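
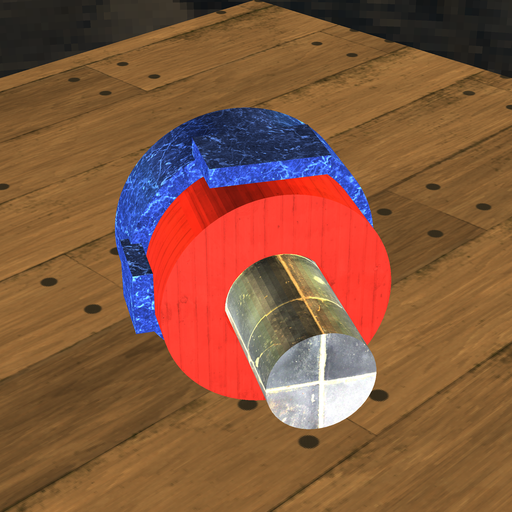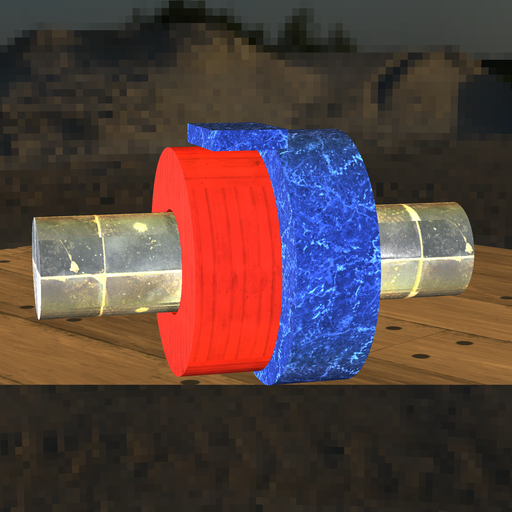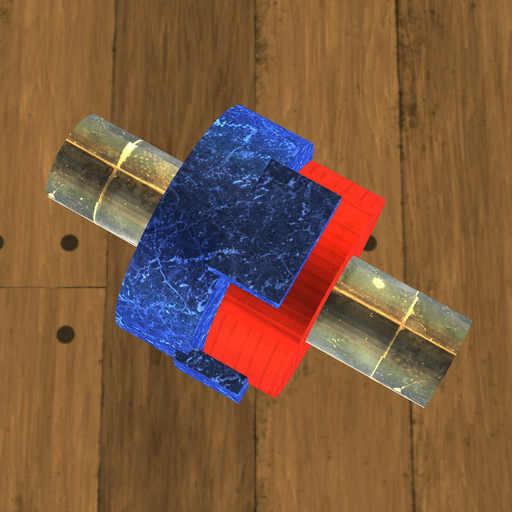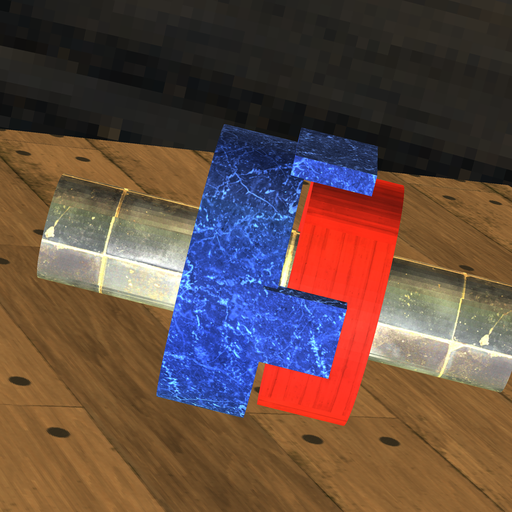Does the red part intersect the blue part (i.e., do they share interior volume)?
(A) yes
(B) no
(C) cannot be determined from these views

(B) no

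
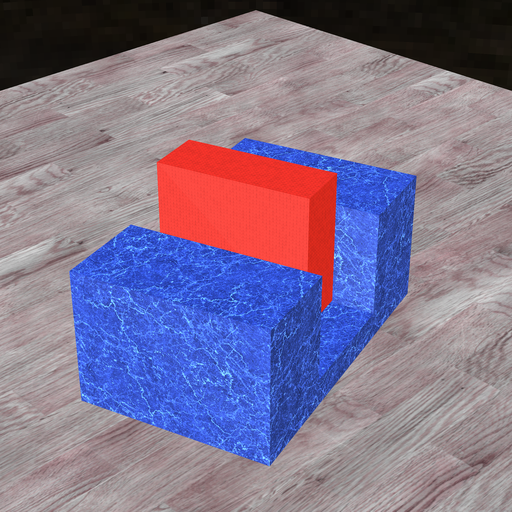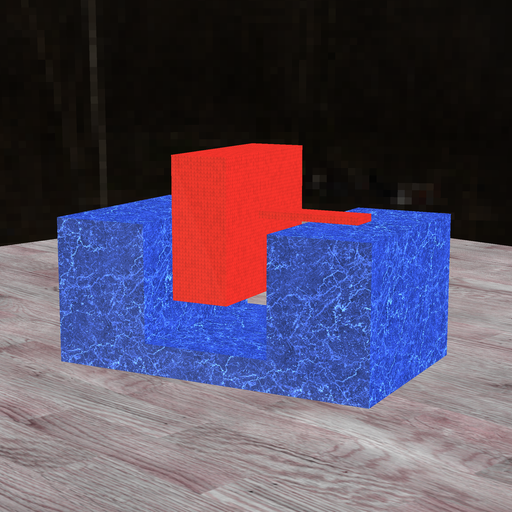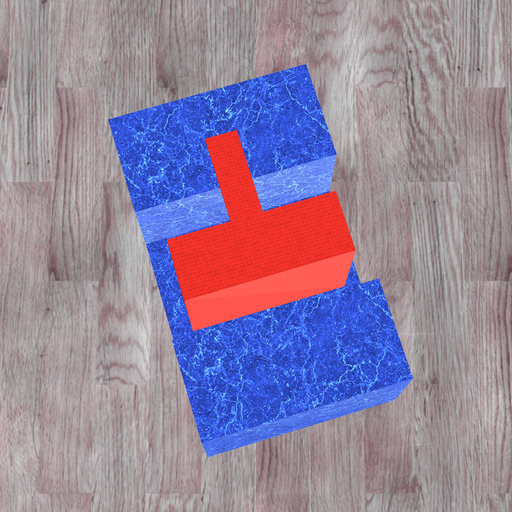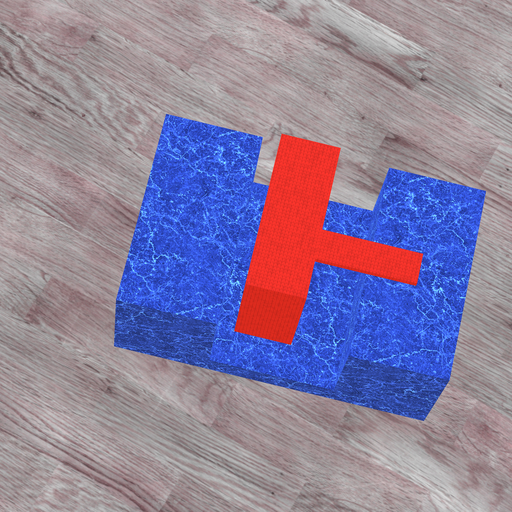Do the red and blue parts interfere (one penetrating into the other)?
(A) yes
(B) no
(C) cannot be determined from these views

(B) no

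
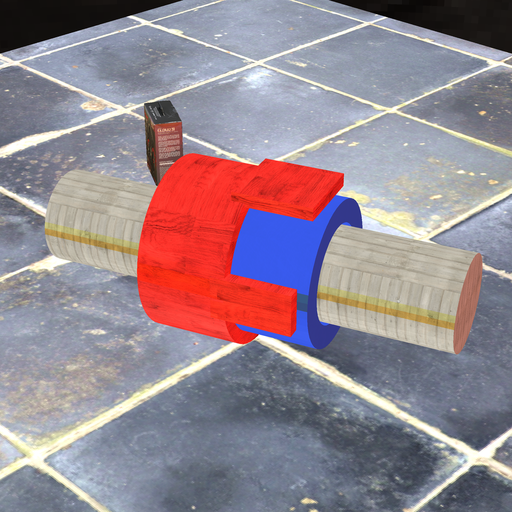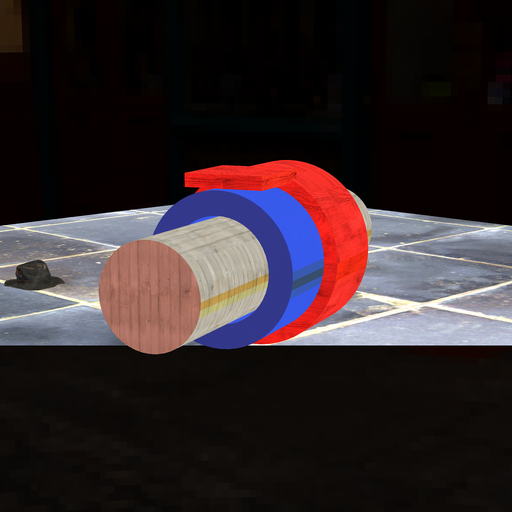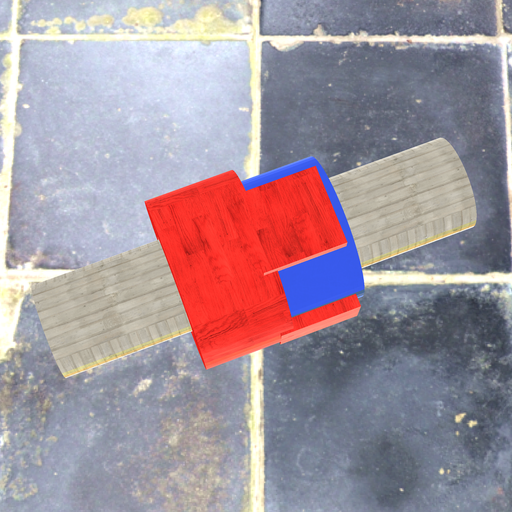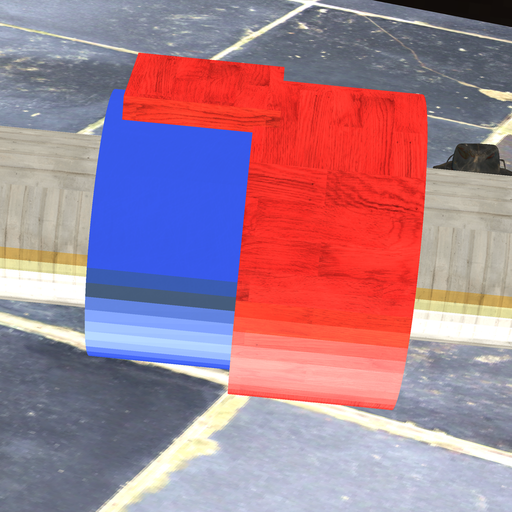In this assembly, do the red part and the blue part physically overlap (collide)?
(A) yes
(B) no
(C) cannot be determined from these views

(A) yes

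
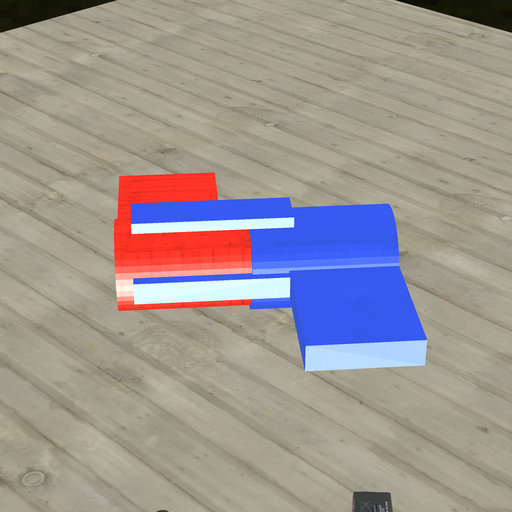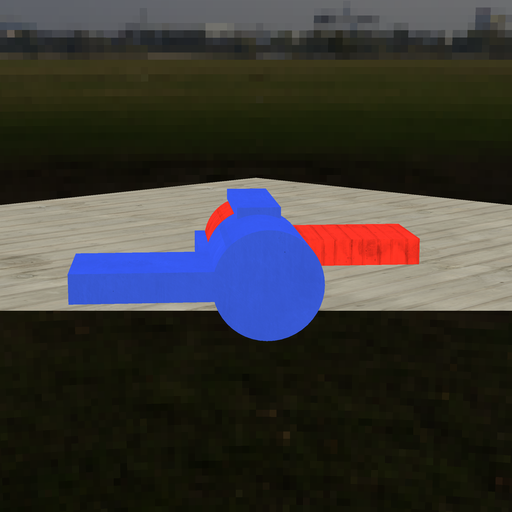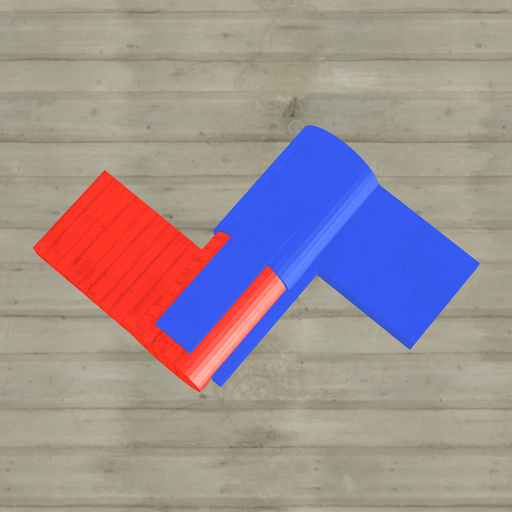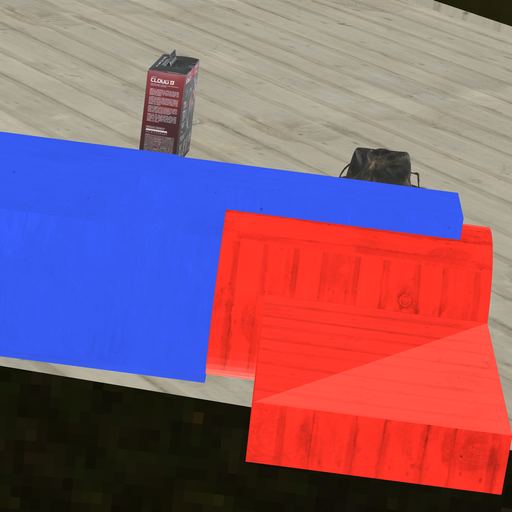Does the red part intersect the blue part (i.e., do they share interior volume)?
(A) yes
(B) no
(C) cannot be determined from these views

(A) yes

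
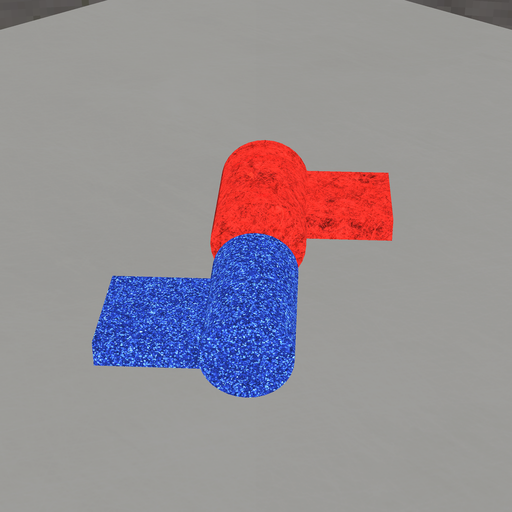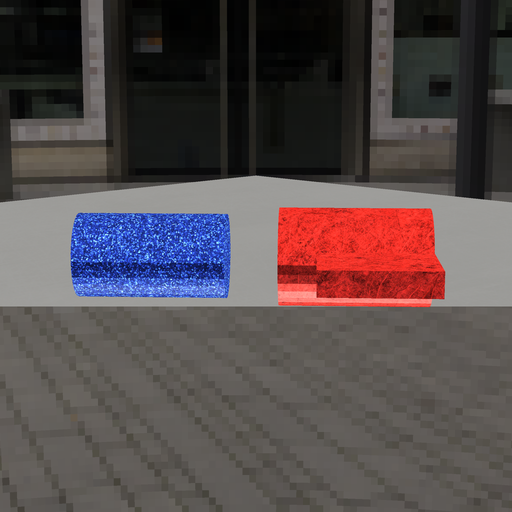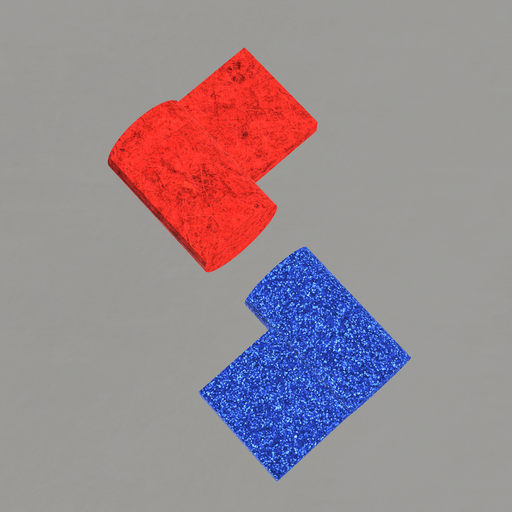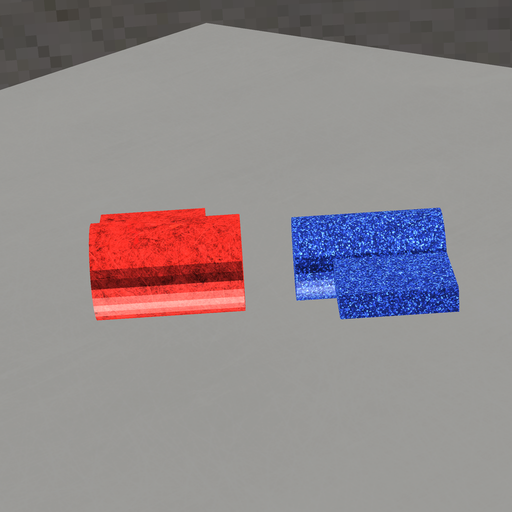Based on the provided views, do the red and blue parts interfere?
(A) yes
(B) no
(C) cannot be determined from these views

(B) no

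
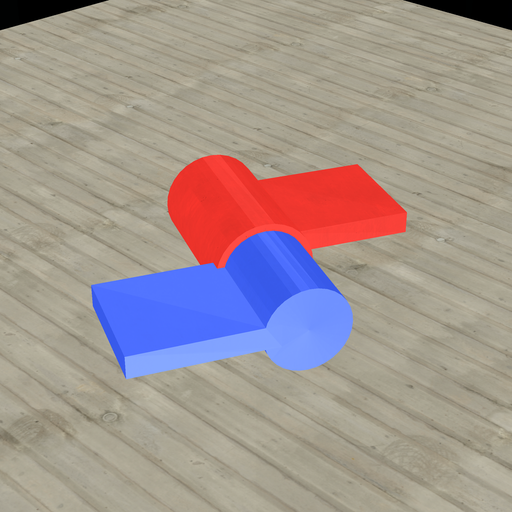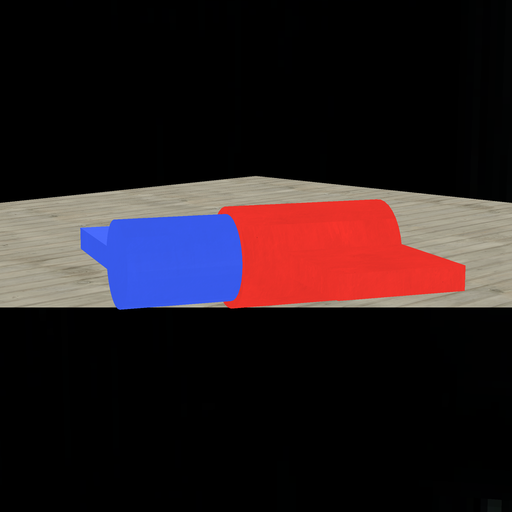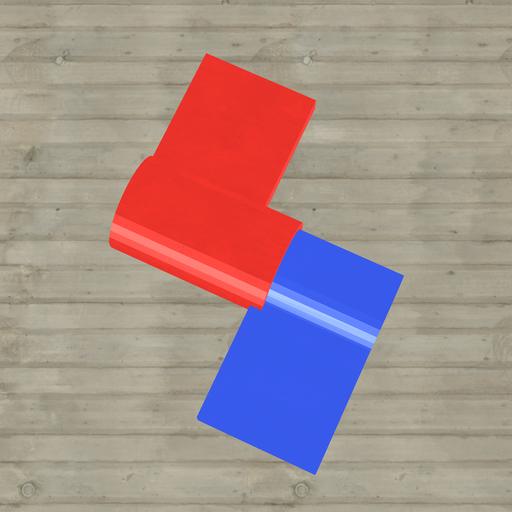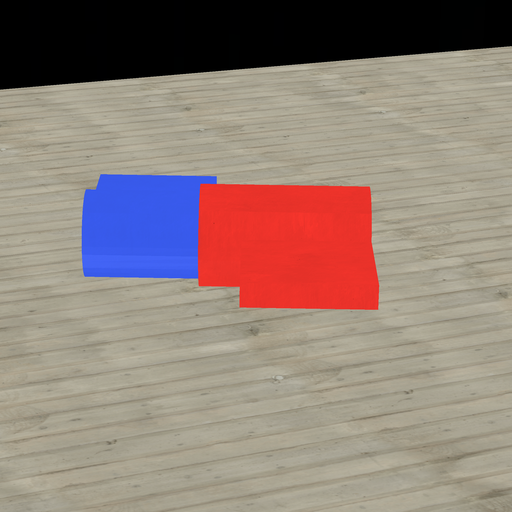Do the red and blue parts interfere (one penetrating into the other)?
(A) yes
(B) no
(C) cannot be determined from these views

(A) yes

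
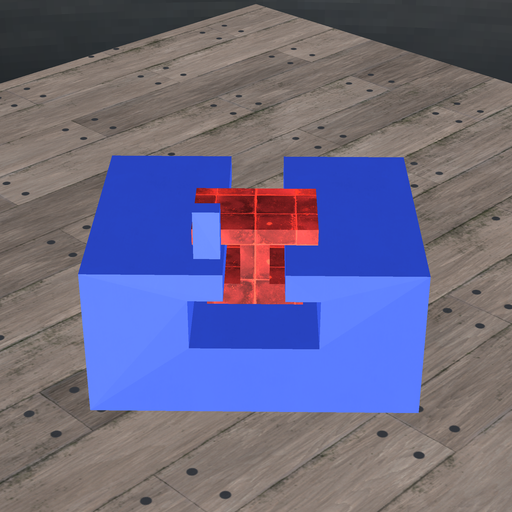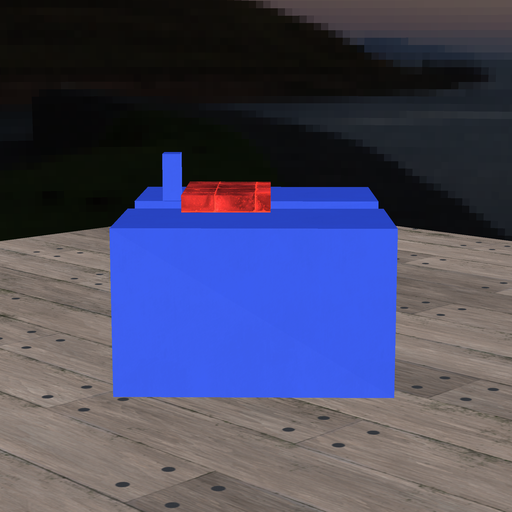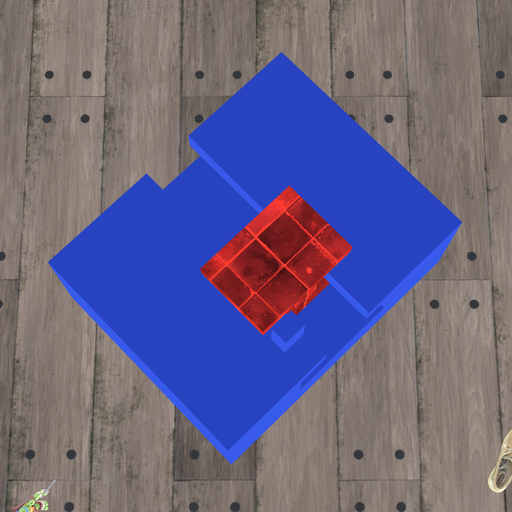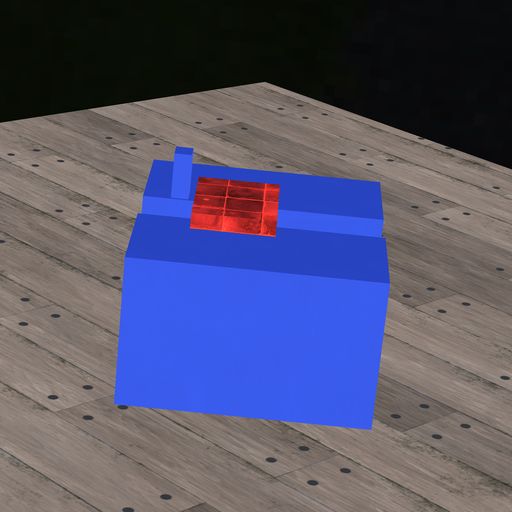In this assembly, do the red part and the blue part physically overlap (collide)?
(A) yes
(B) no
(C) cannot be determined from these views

(B) no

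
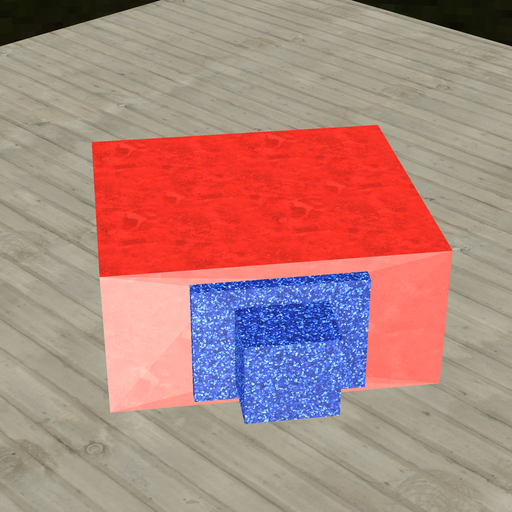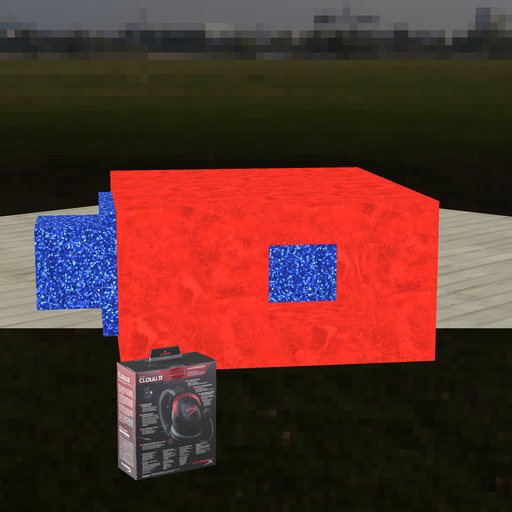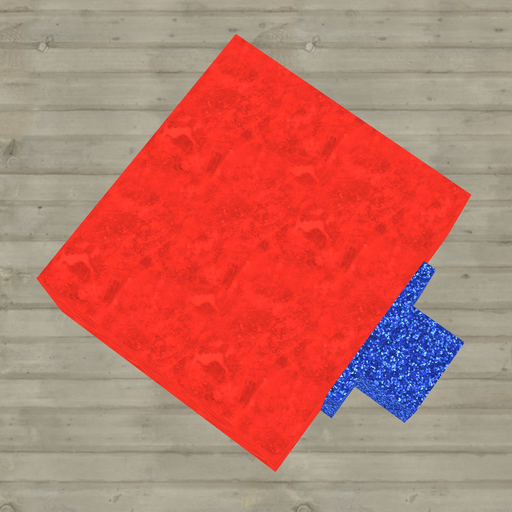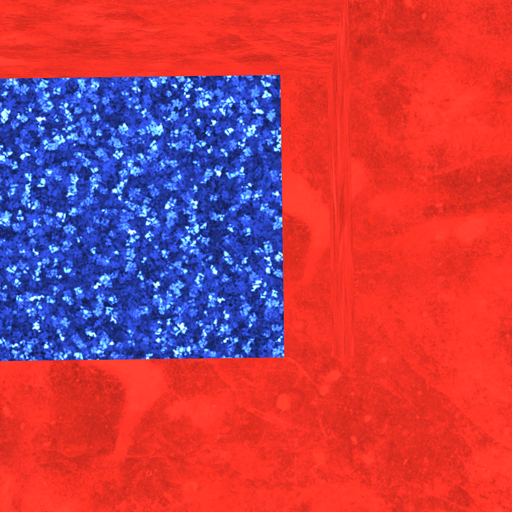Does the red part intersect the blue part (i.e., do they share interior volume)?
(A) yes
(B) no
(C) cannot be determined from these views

(A) yes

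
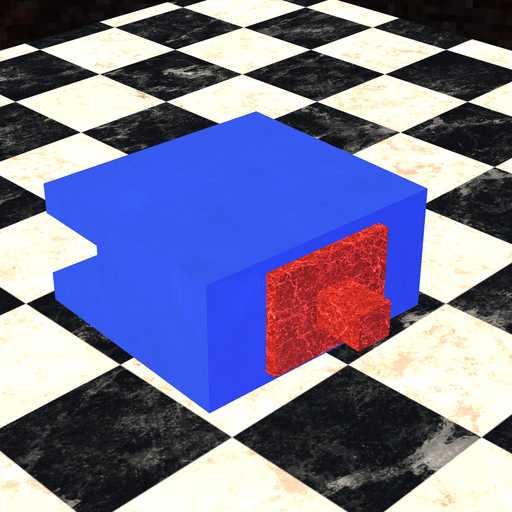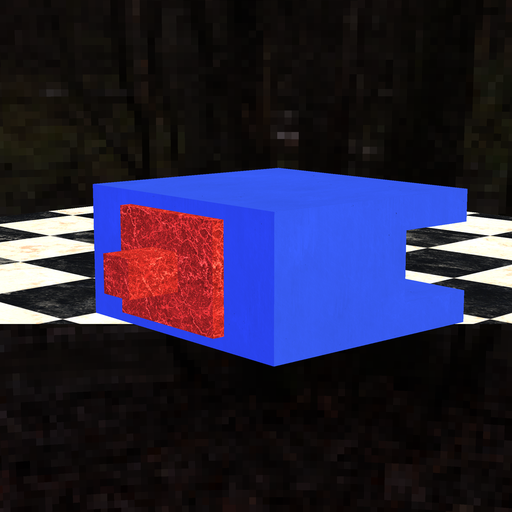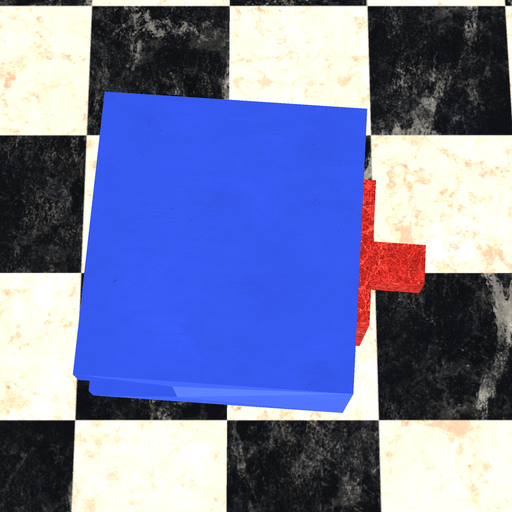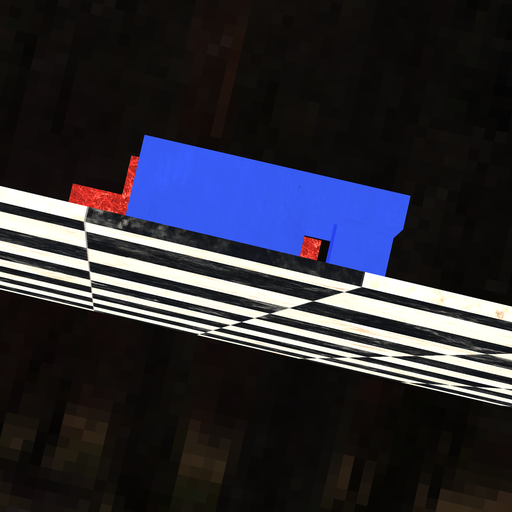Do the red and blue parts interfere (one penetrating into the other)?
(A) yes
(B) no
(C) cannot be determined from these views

(B) no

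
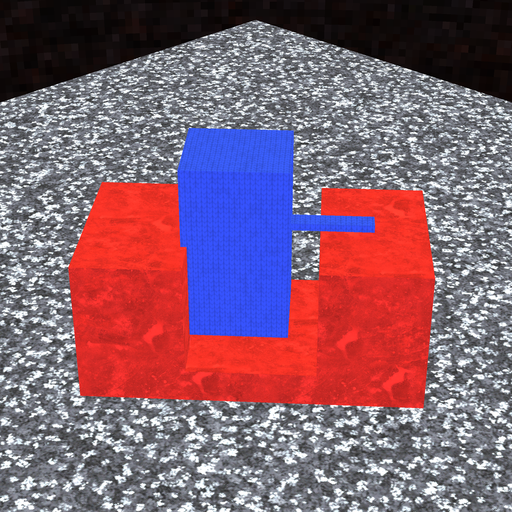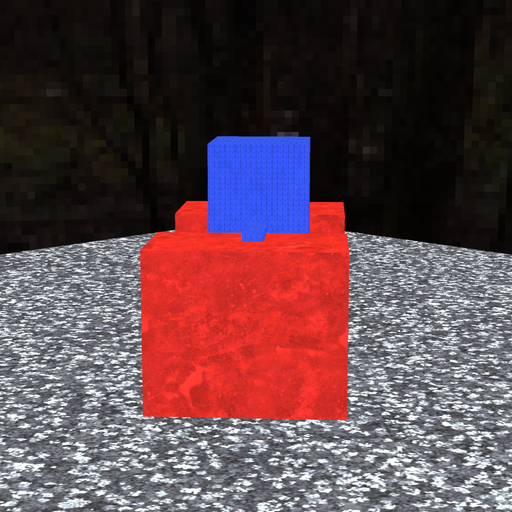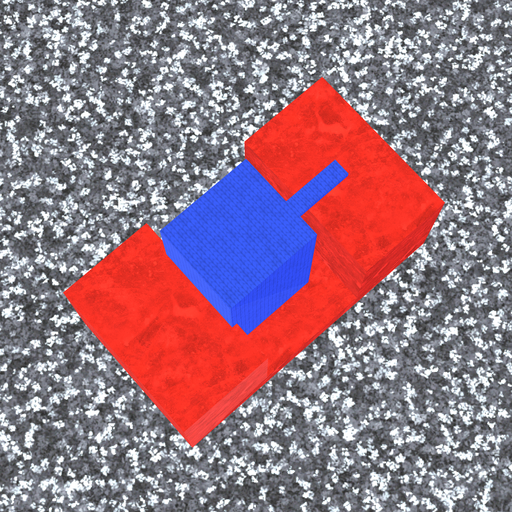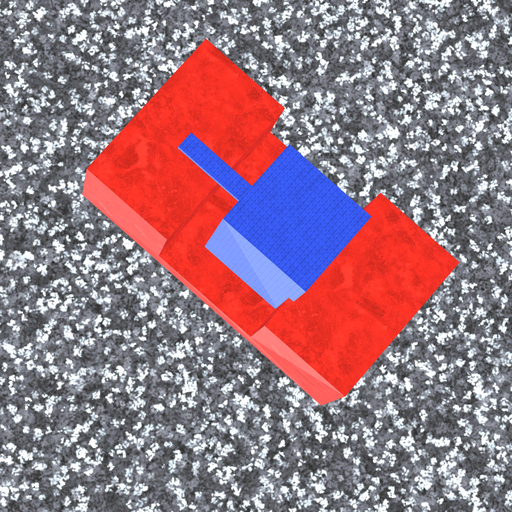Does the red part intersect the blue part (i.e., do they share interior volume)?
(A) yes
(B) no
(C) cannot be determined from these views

(A) yes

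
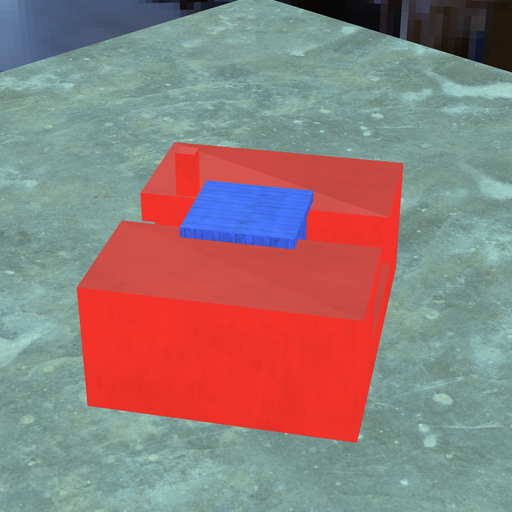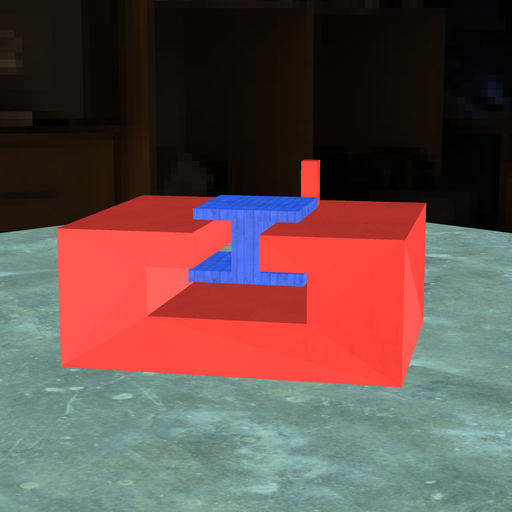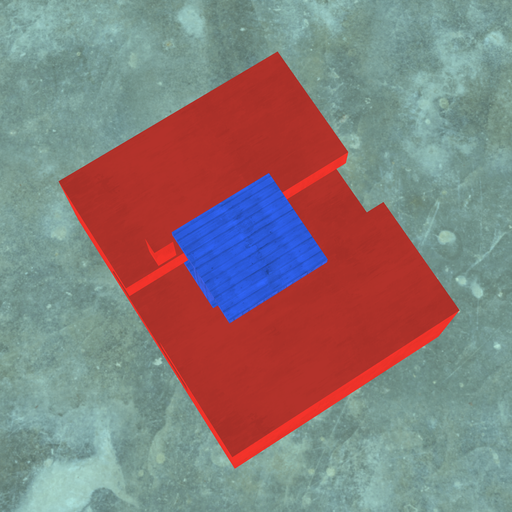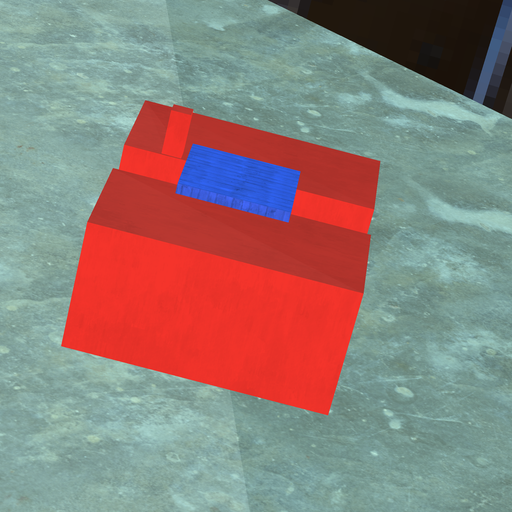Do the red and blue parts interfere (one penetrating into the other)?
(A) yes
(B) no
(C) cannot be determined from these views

(B) no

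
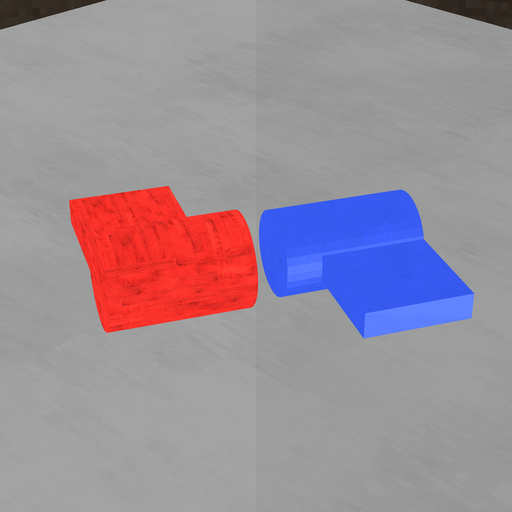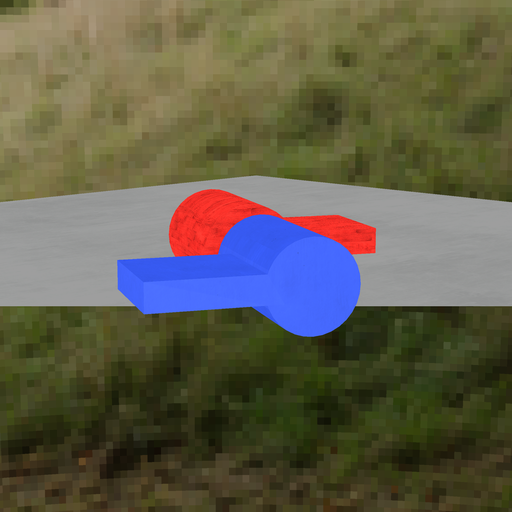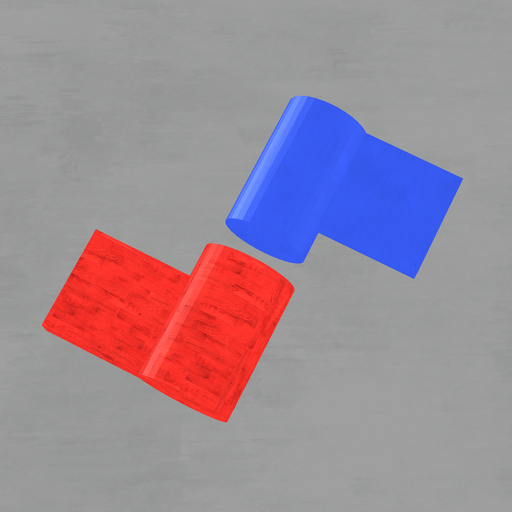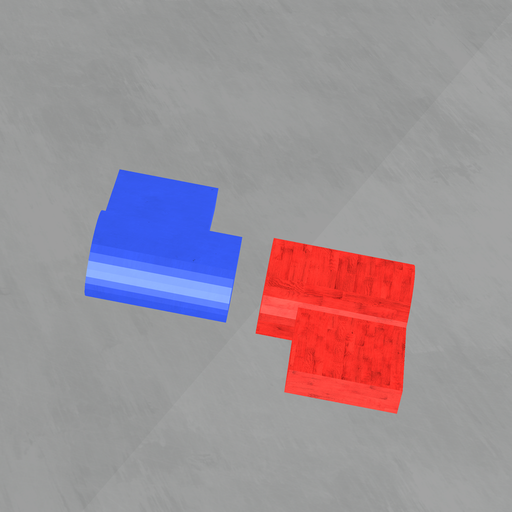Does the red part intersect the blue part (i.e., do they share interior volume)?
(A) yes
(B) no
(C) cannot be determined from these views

(B) no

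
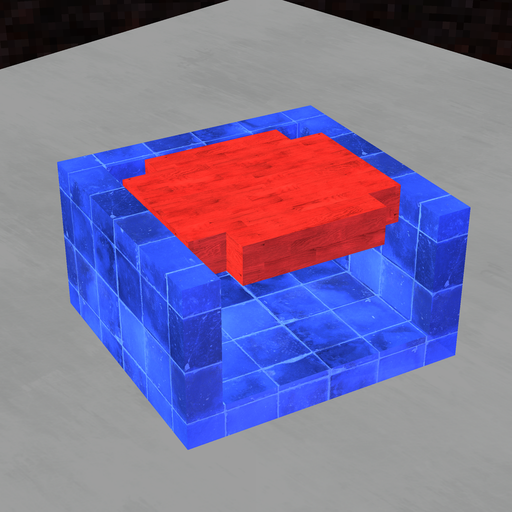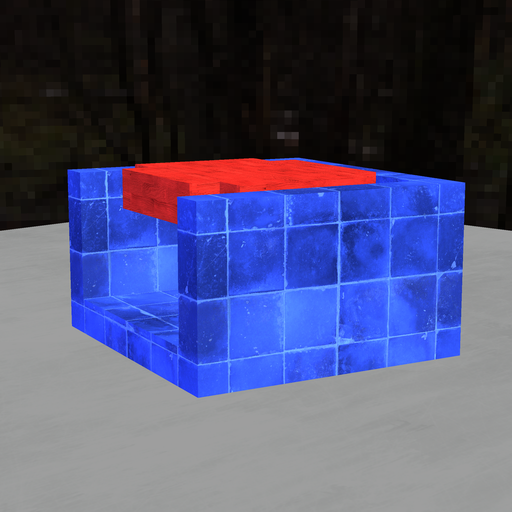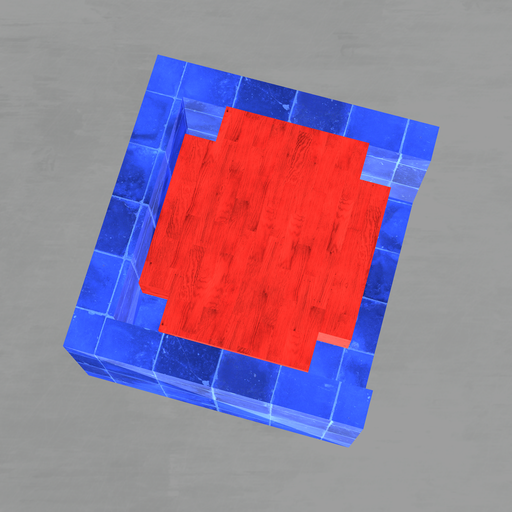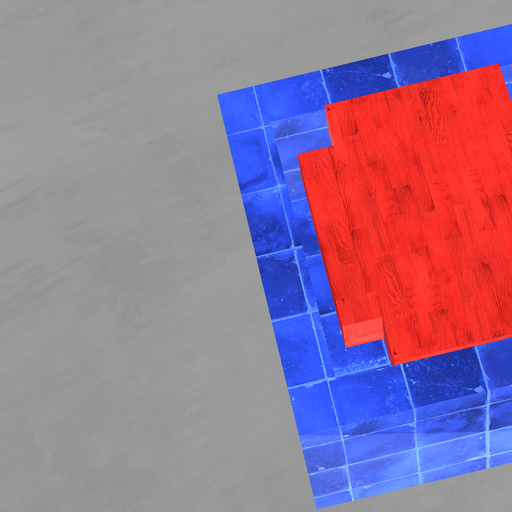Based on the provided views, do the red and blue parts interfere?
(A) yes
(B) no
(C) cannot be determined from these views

(B) no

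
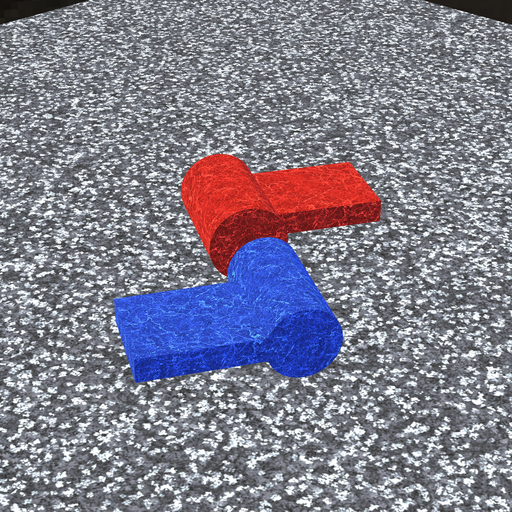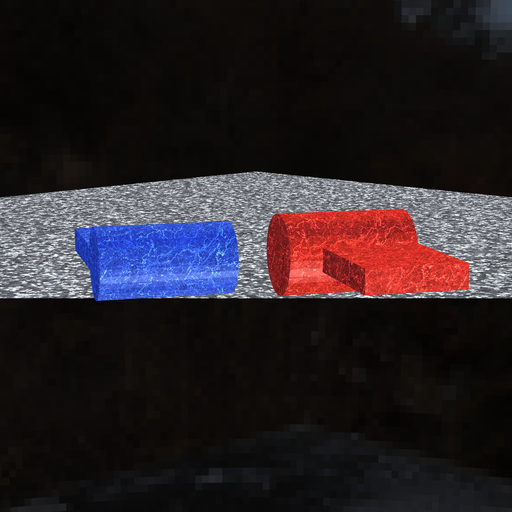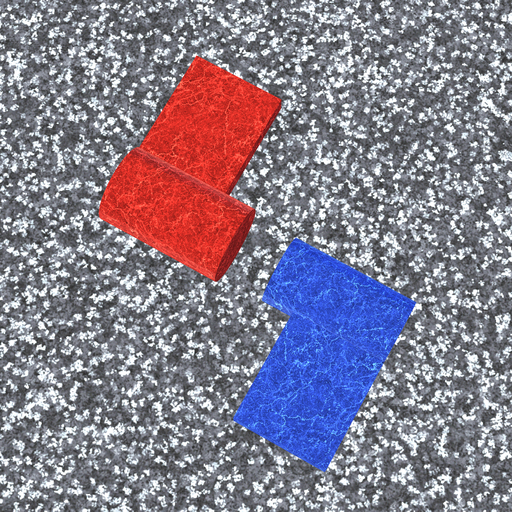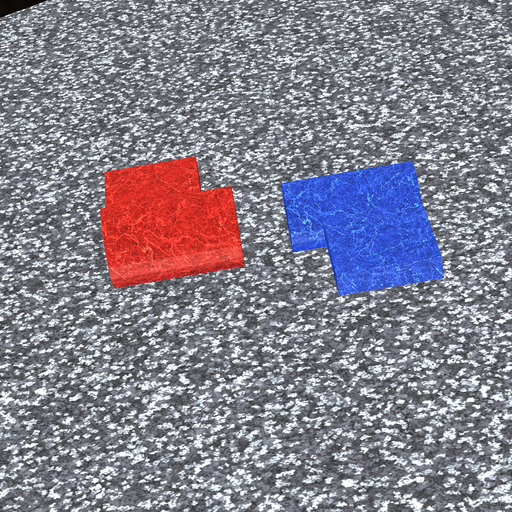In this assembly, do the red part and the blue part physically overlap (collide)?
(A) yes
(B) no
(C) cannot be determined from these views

(B) no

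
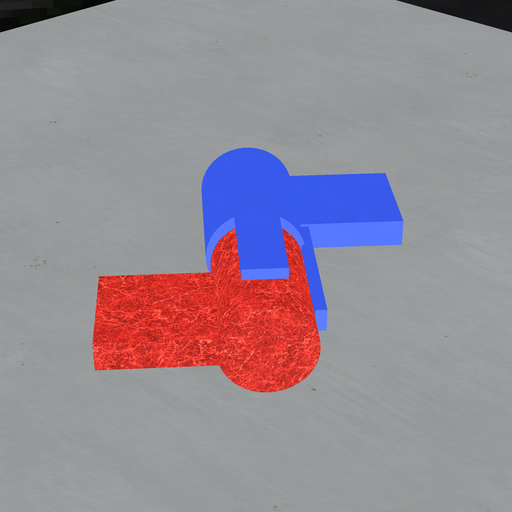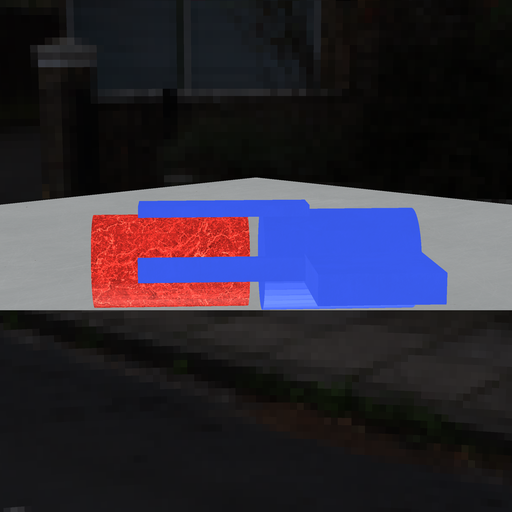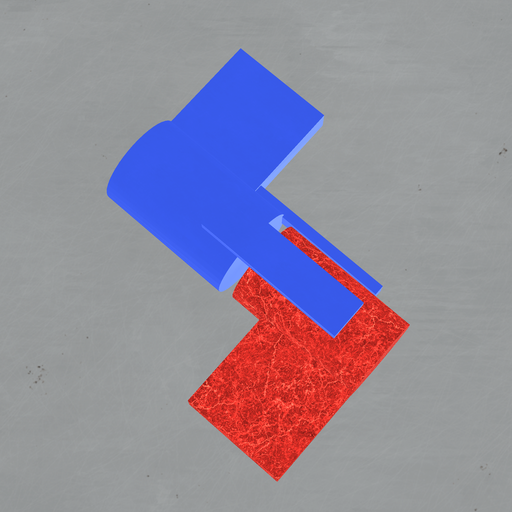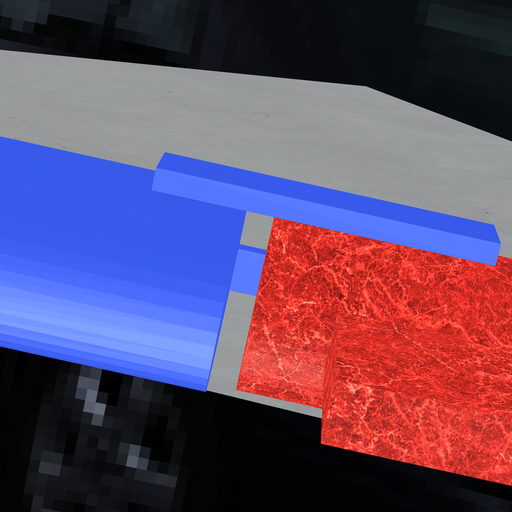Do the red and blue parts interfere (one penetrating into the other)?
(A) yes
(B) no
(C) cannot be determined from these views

(B) no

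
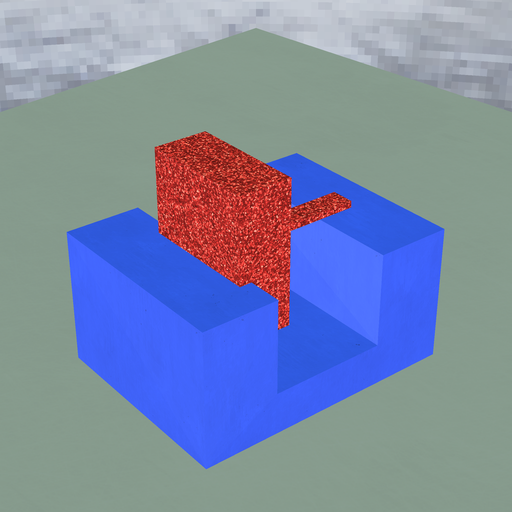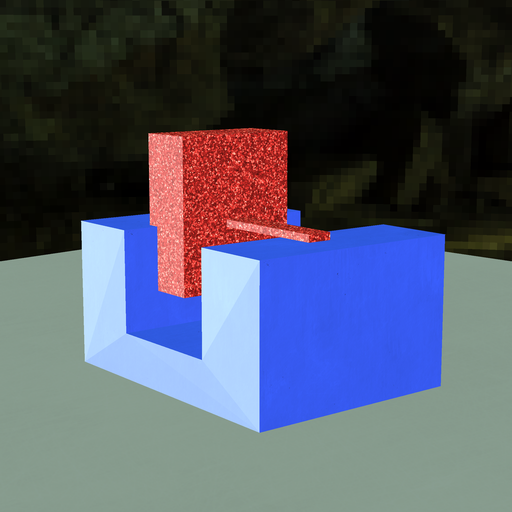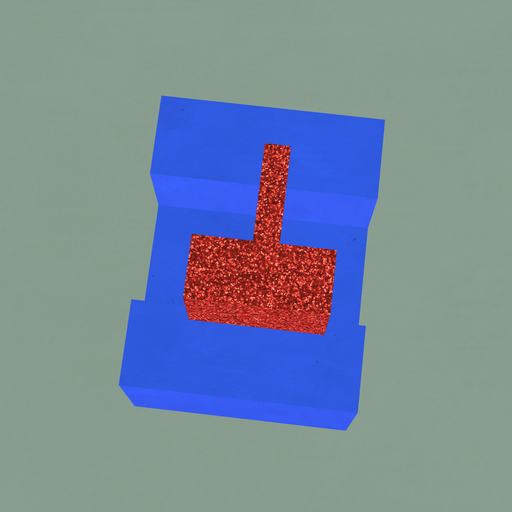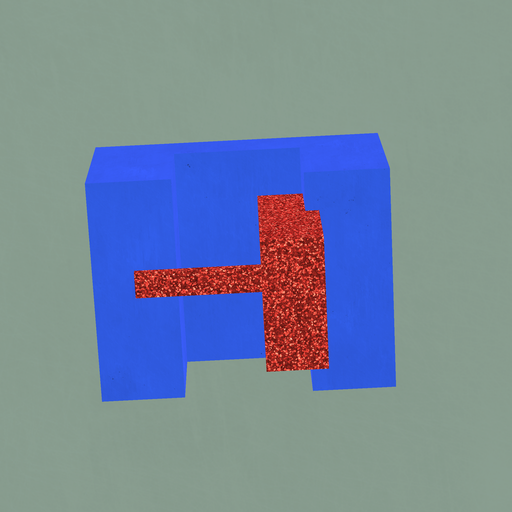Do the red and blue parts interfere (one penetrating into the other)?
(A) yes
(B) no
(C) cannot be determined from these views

(A) yes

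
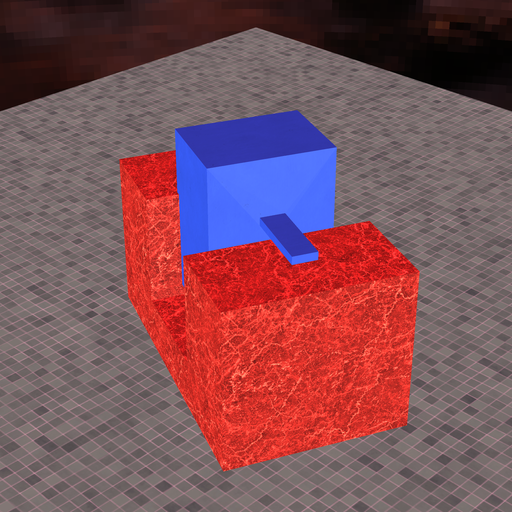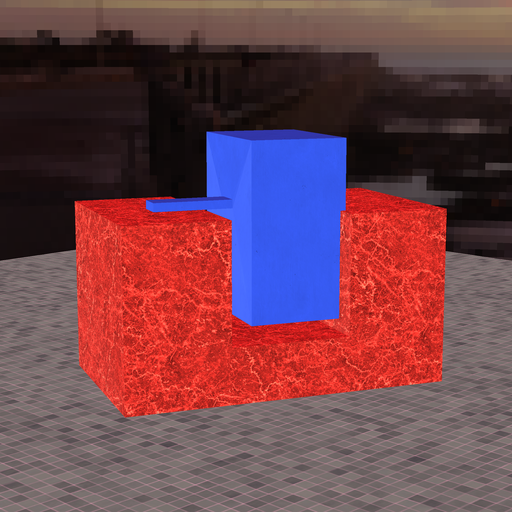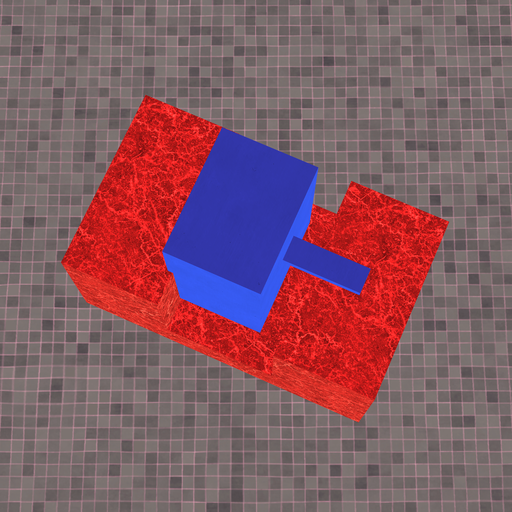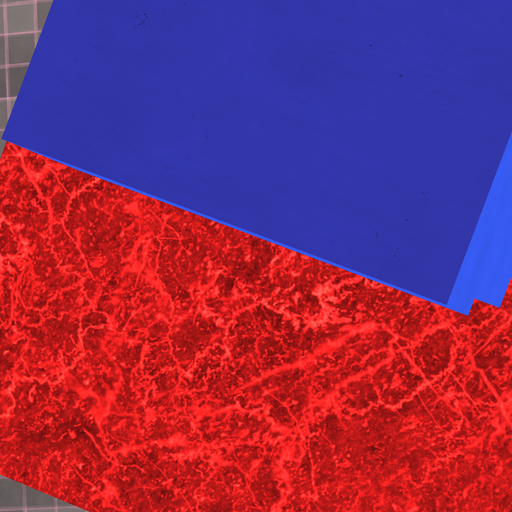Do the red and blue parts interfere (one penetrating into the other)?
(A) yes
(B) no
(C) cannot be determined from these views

(A) yes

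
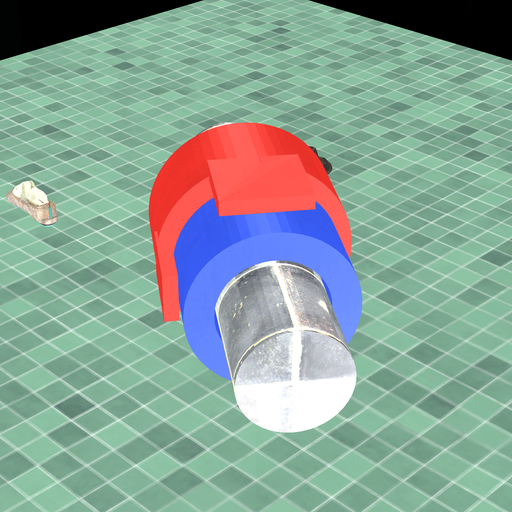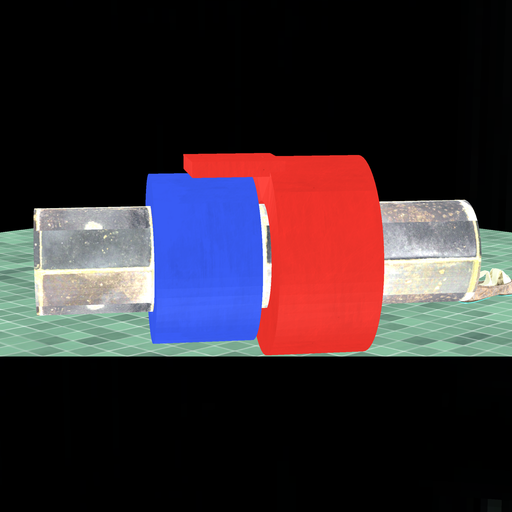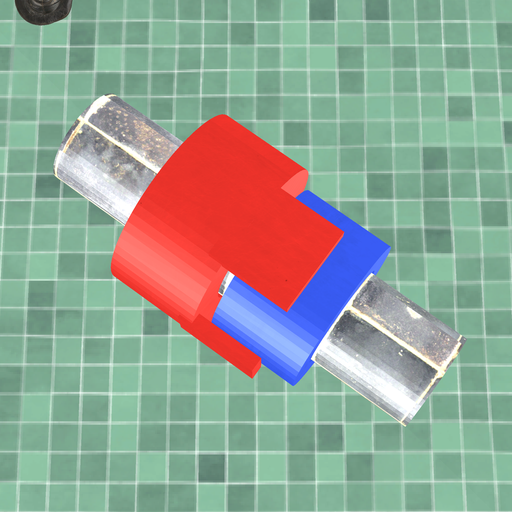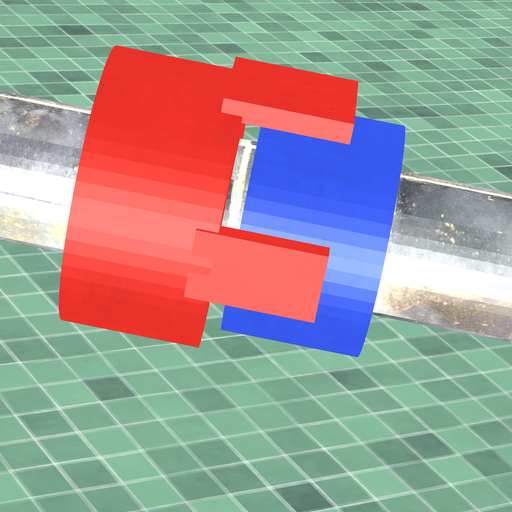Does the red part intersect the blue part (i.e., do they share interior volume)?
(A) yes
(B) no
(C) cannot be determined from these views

(B) no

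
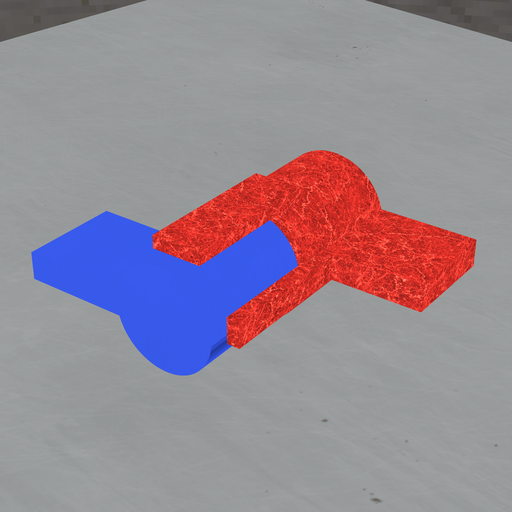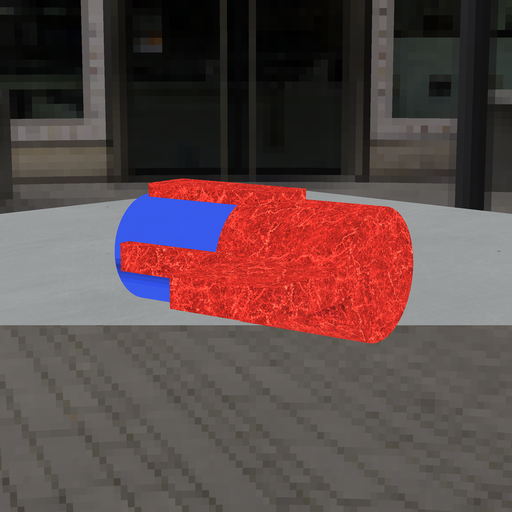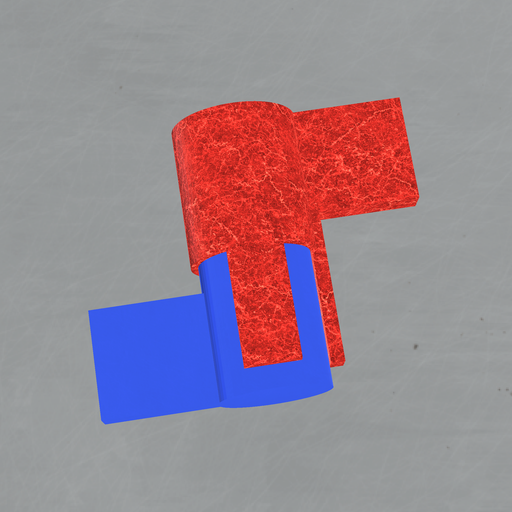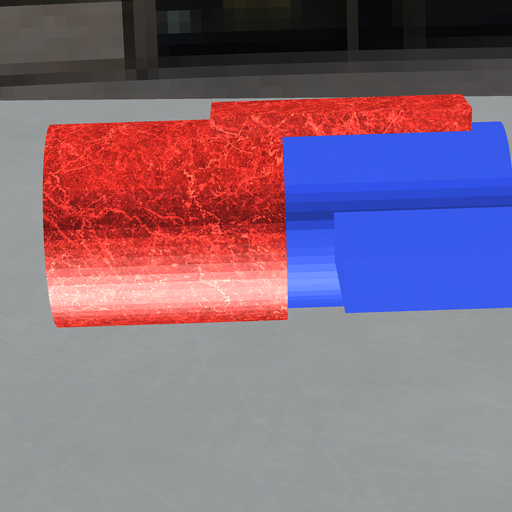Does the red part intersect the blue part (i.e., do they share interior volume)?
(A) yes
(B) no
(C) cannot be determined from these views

(A) yes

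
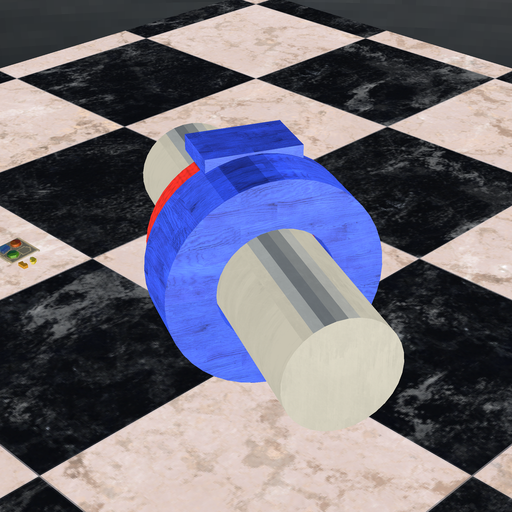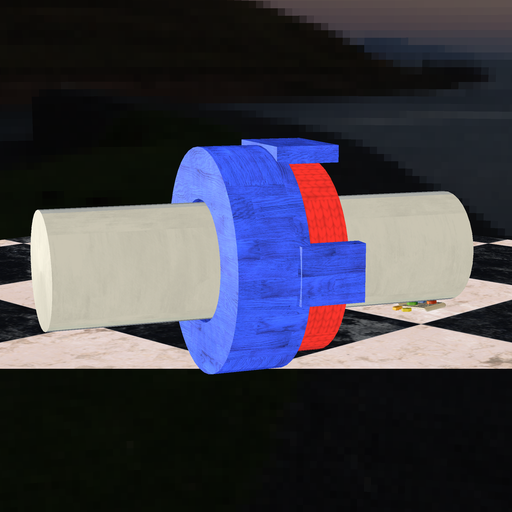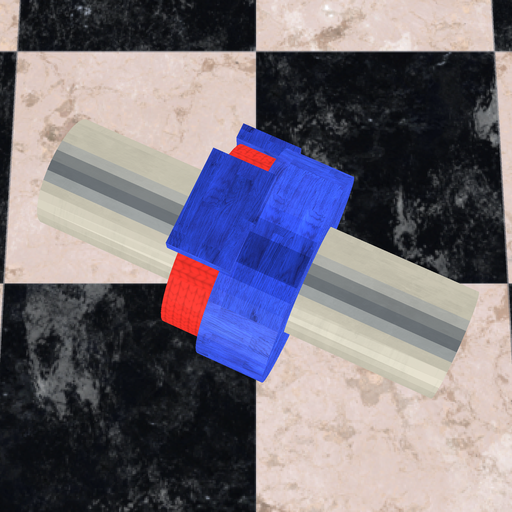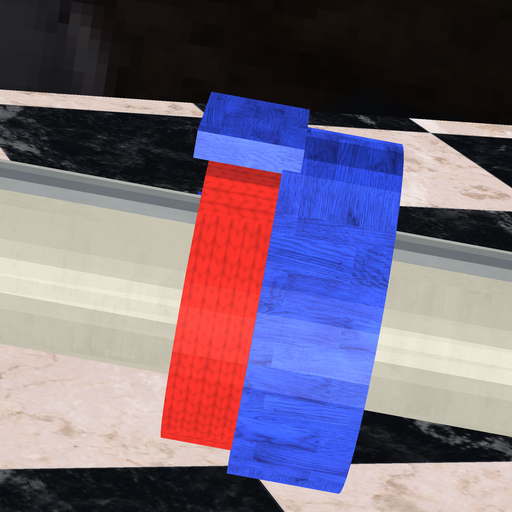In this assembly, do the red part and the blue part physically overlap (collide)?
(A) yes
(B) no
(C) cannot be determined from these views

(A) yes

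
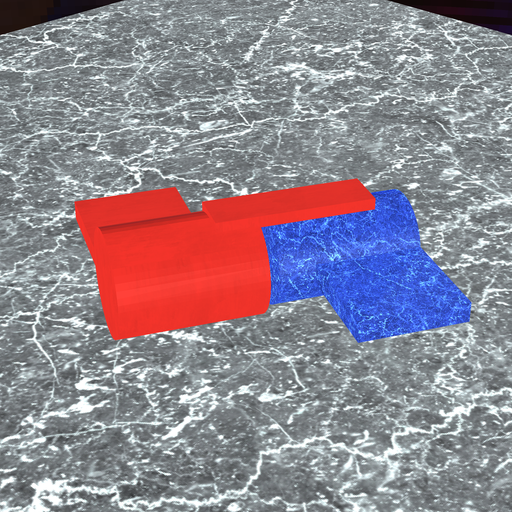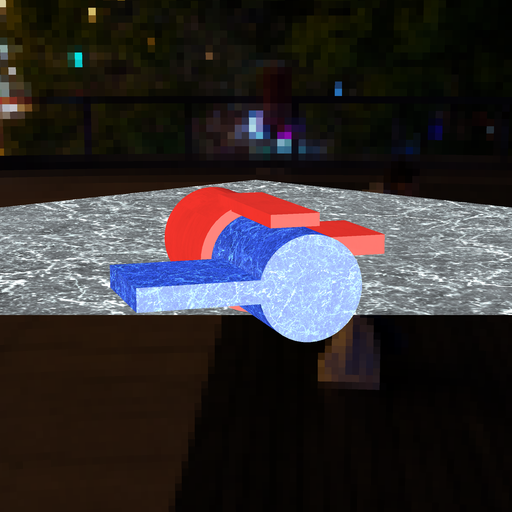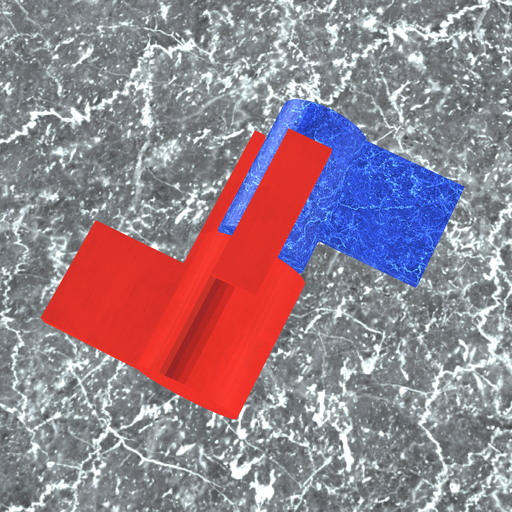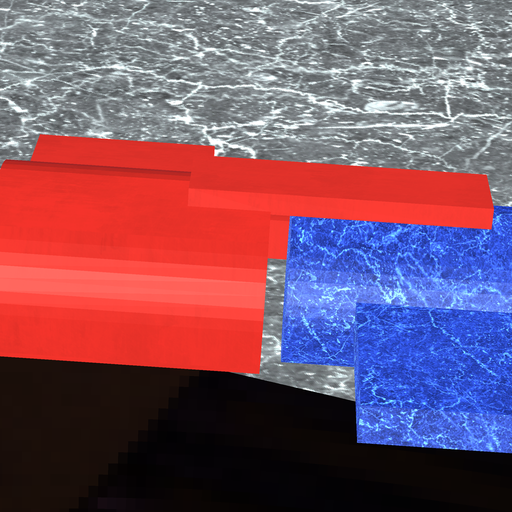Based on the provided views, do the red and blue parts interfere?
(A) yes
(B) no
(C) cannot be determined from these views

(B) no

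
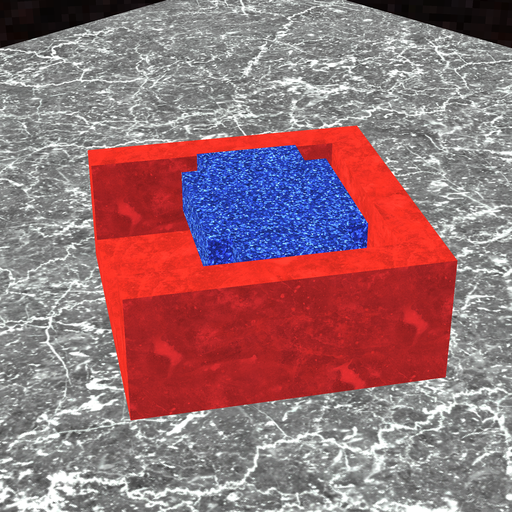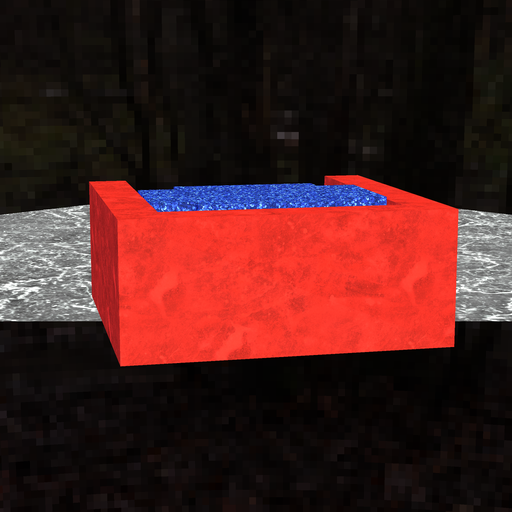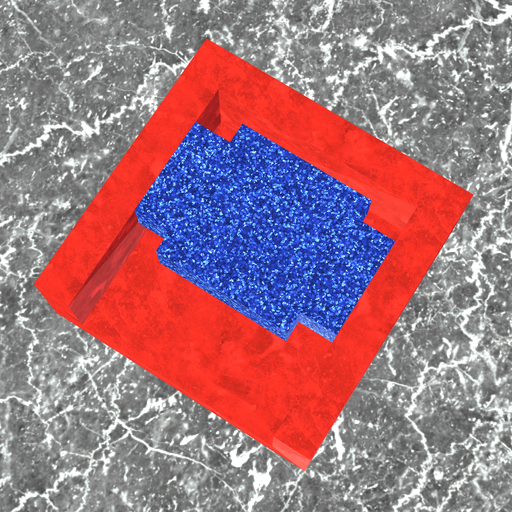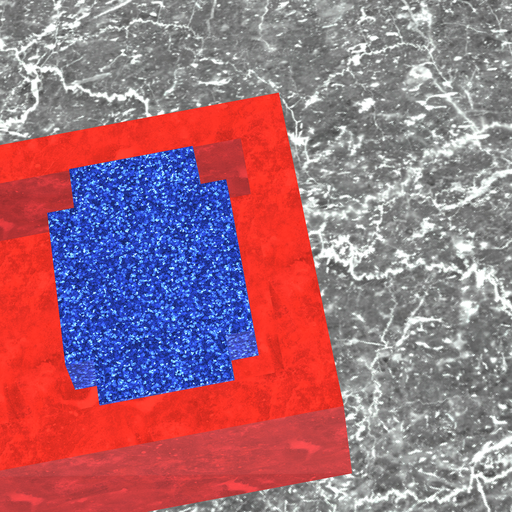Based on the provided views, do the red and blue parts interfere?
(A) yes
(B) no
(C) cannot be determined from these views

(B) no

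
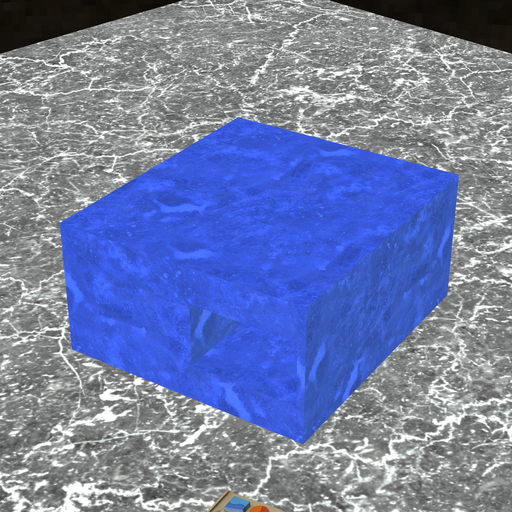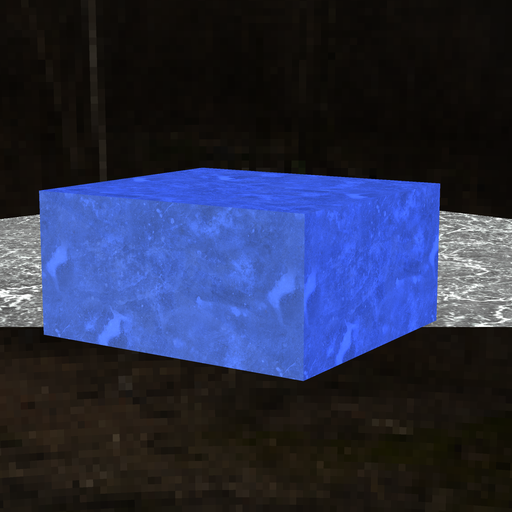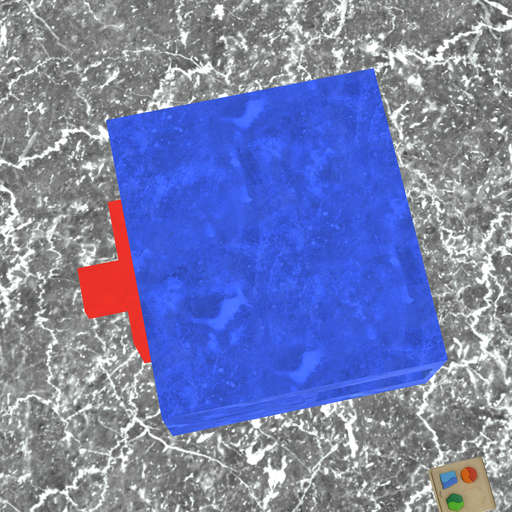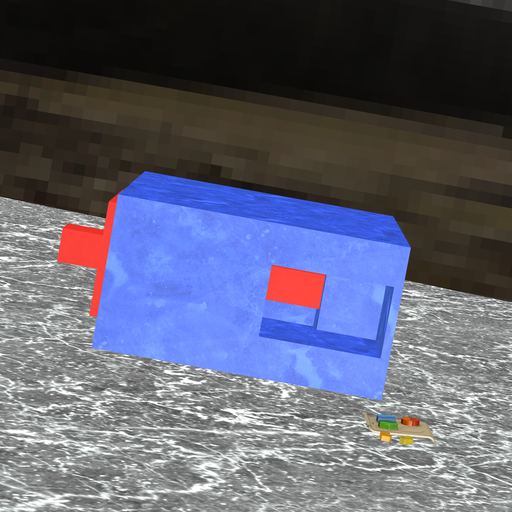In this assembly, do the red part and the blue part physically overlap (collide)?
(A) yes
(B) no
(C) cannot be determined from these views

(A) yes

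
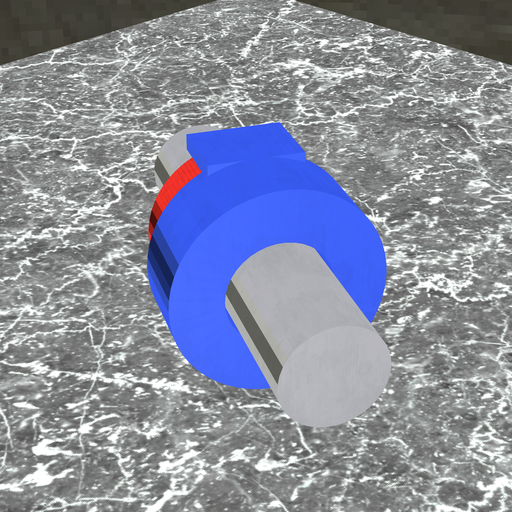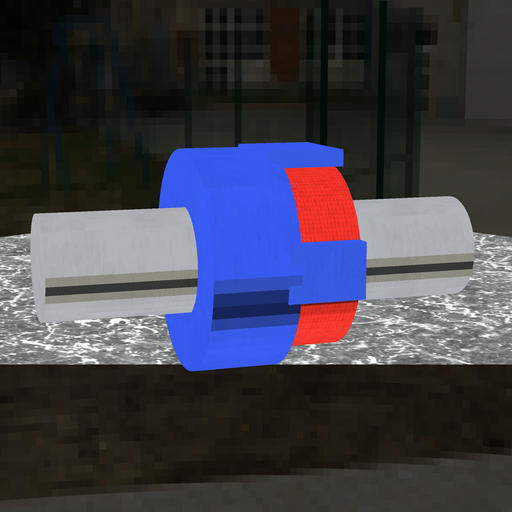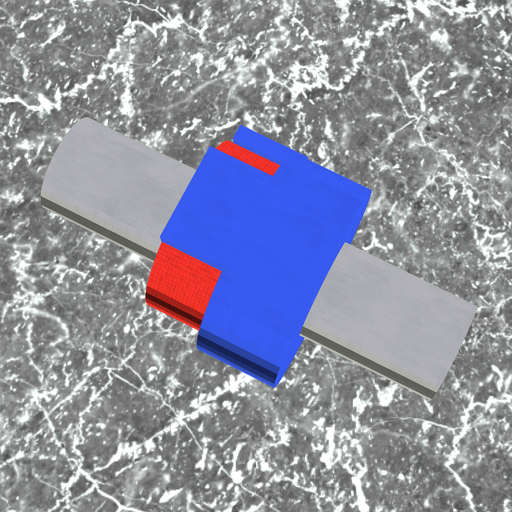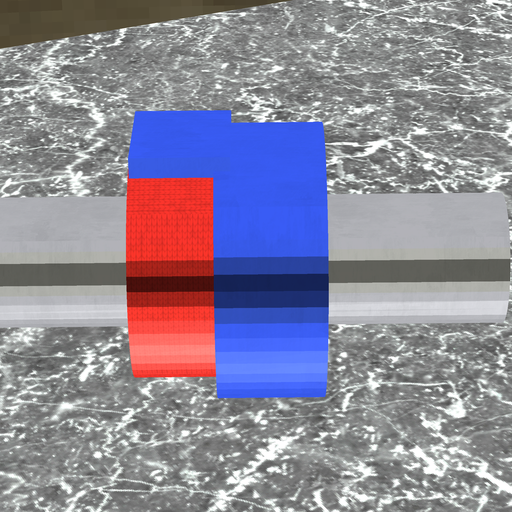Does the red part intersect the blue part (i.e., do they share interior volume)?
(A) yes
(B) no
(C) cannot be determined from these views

(A) yes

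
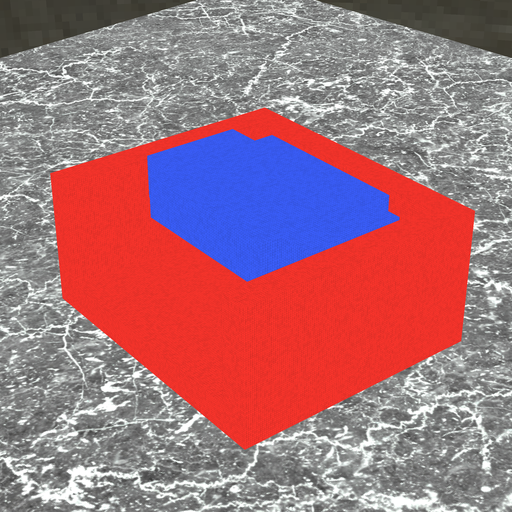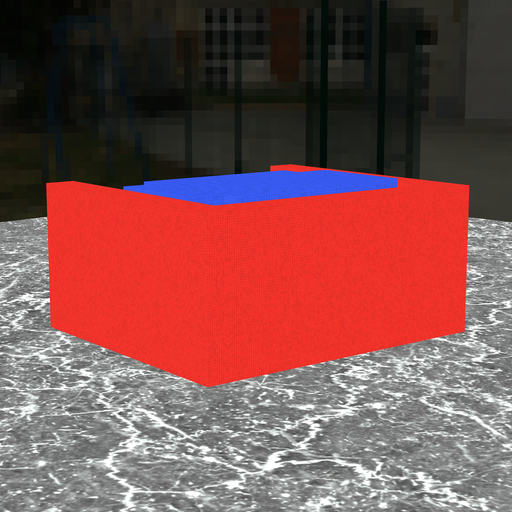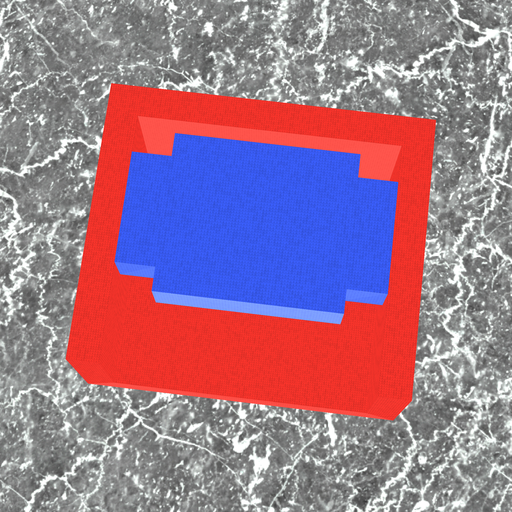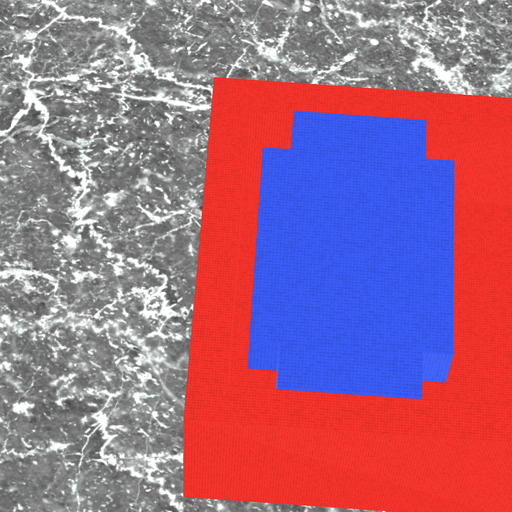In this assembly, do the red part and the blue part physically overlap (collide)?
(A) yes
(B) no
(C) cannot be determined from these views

(B) no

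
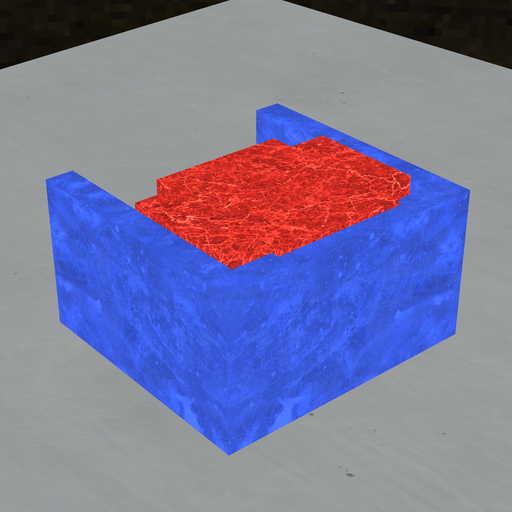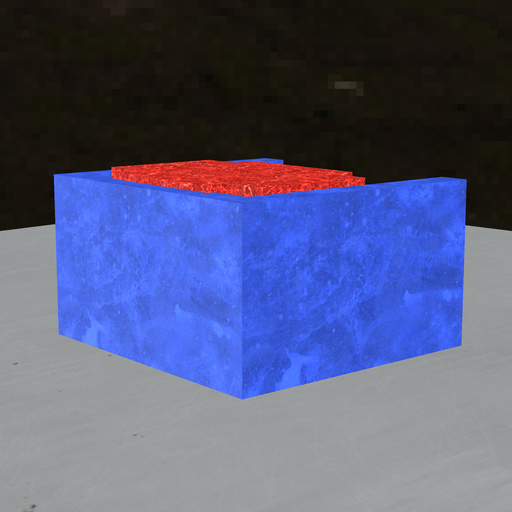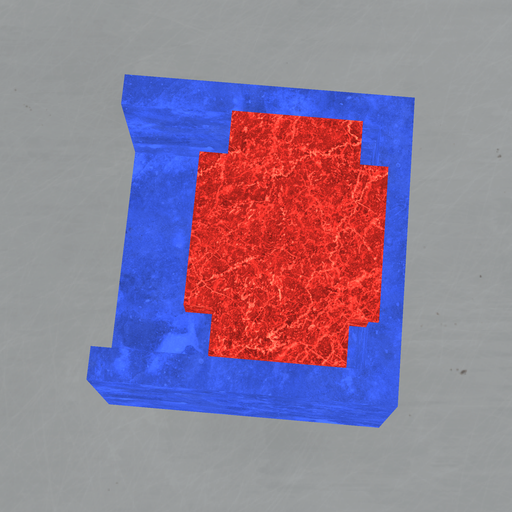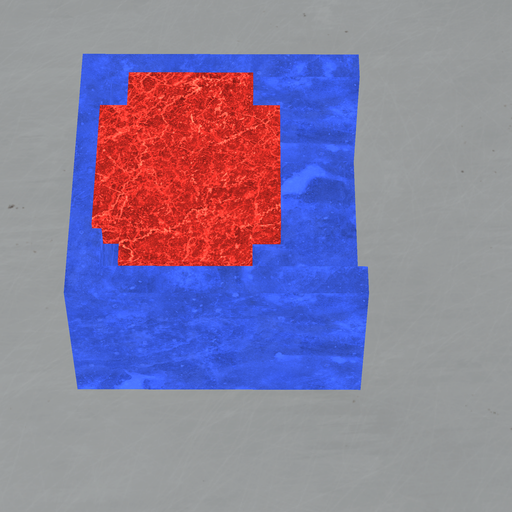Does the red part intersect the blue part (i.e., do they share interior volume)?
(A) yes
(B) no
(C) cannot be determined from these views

(A) yes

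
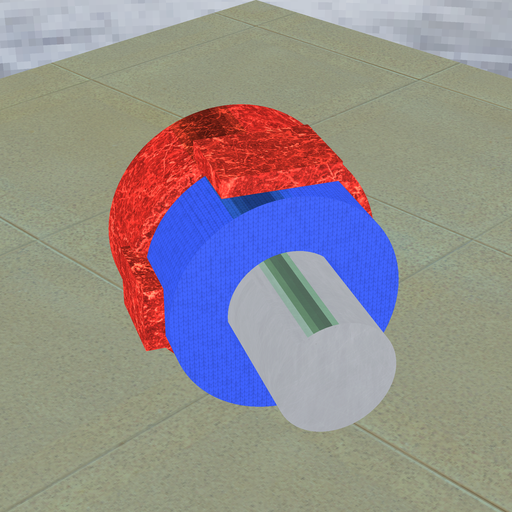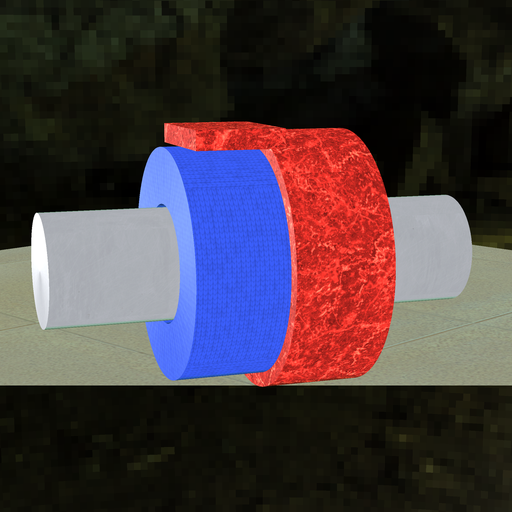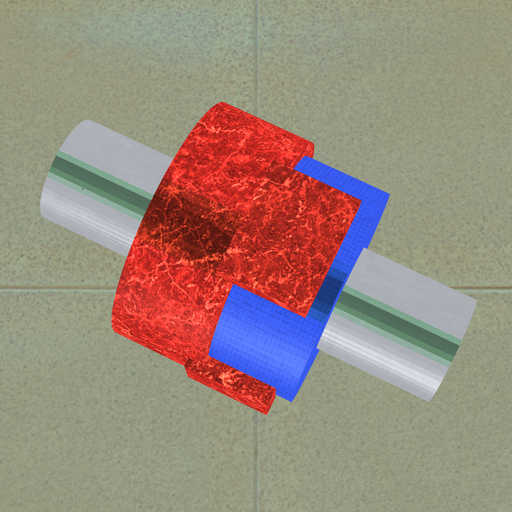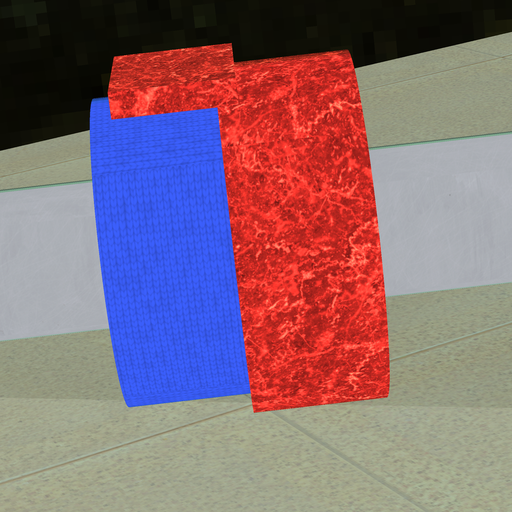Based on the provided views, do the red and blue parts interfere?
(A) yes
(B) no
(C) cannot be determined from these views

(A) yes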